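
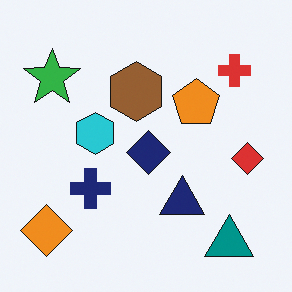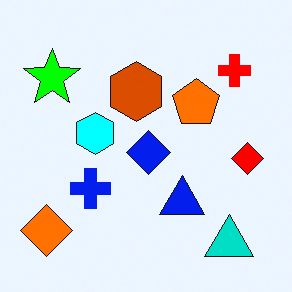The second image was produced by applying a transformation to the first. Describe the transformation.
This is the original image made much more vivid (saturation change).

All colors are more vivid — a global saturation change.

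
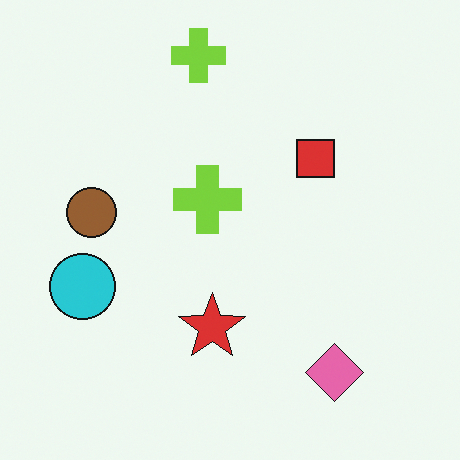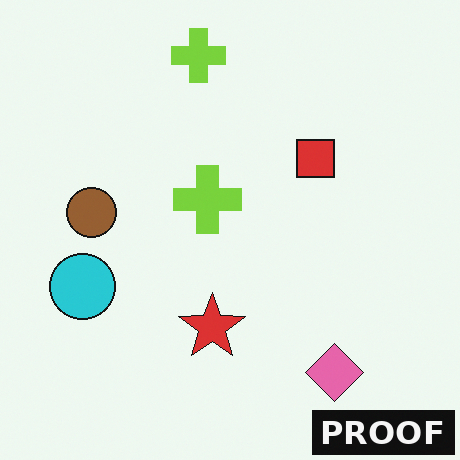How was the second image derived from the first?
This is the original image watermarked with the text "PROOF" in the lower-right corner.

A dark label reading "PROOF" appears in the lower-right corner.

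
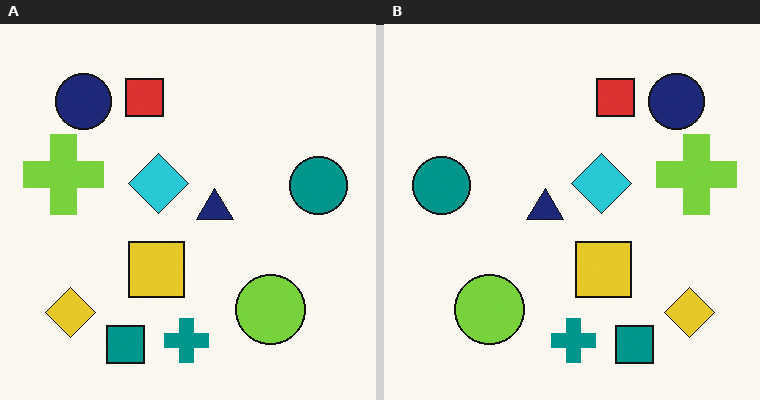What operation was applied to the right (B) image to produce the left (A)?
It was flipped horizontally (left ↔ right).

The teal circle is in the left of the right (B) image and the right of the left (A) — shapes on opposite sides of the vertical midline have swapped in a mirror flip.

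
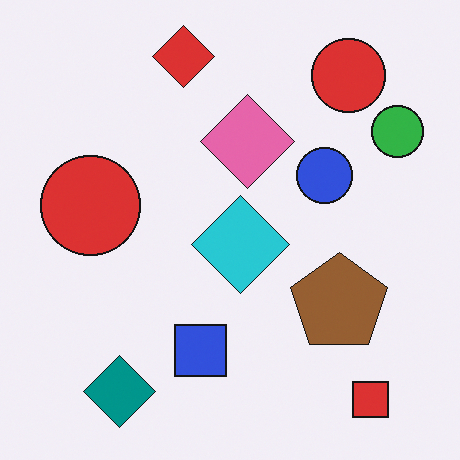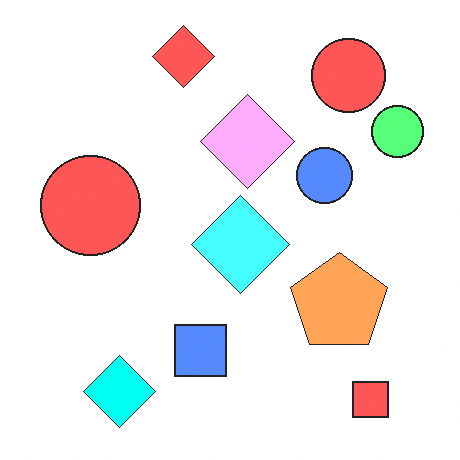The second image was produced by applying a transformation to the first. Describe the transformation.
Brightened a lot.

Every pixel — background and shapes alike — is uniformly brightened.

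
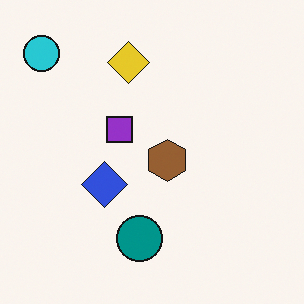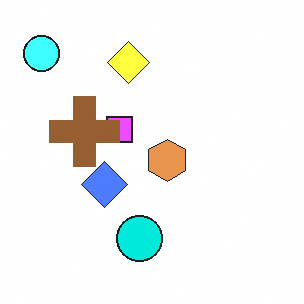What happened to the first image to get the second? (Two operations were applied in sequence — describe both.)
This is the original image brightened a lot, then overlaid with an additional brown cross.

Every pixel — background and shapes alike — is uniformly brightened. A brown cross appears in the second image that is absent from the first.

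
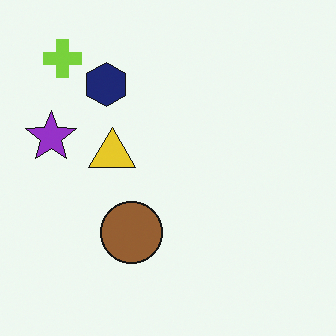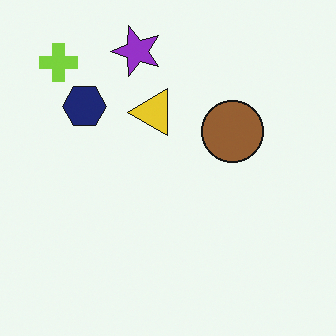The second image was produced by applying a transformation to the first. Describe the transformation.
The second image is the first transposed (reflected across the top-left ↔ bottom-right diagonal).

Shapes have swapped their row and column positions — what was in the top-right is now in the bottom-left — a diagonal reflection.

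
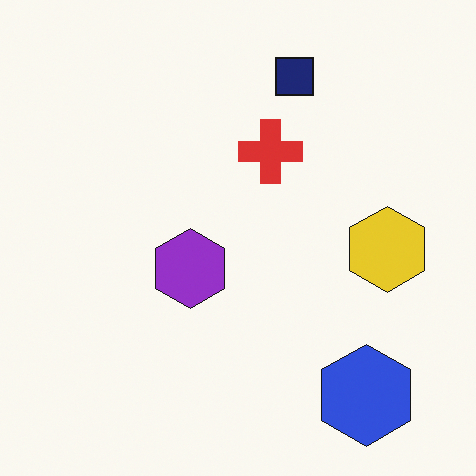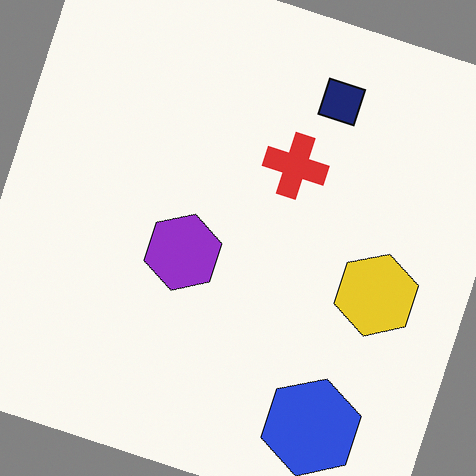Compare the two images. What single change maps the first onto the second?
The transformation is: rotated clockwise by a clearly visible amount.

Every shape is tilted by the same angle and the image corners show triangular fill wedges — a whole-image rotation by a non-right angle.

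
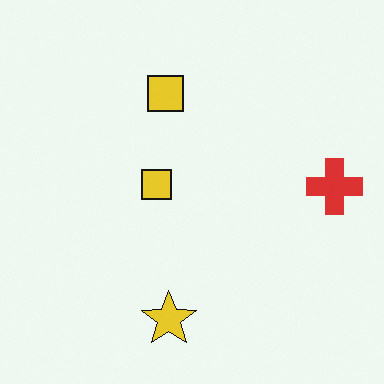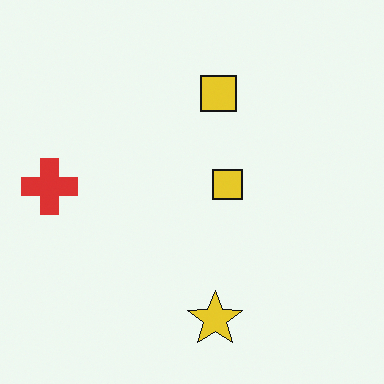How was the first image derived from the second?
It was flipped horizontally (left ↔ right).

The red cross is in the left of the second image and the right of the first — shapes on opposite sides of the vertical midline have swapped in a mirror flip.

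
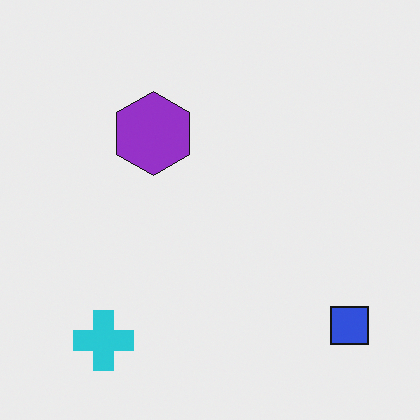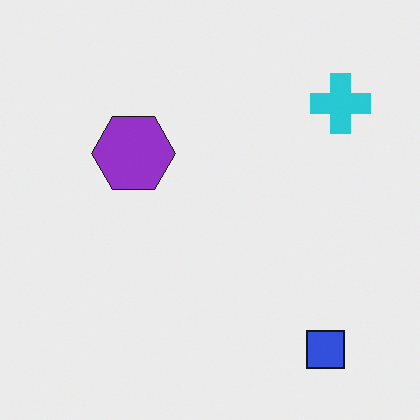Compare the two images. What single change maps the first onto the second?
The second image is the first transposed (reflected across the top-left ↔ bottom-right diagonal).

Shapes have swapped their row and column positions — what was in the top-right is now in the bottom-left — a diagonal reflection.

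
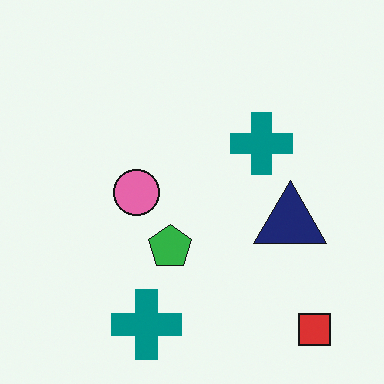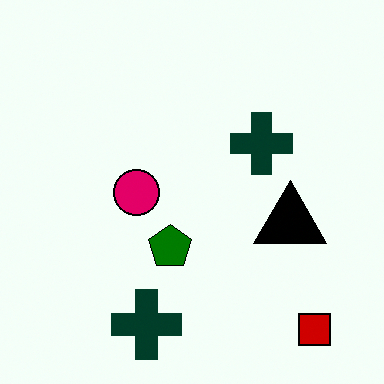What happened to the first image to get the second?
The second image is the first given much higher contrast.

Tones are pushed away from mid-grey across the whole image — a global contrast change.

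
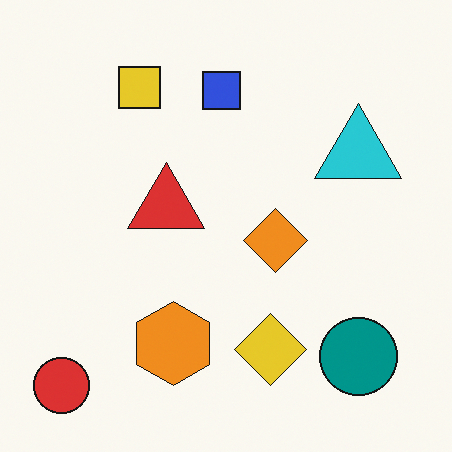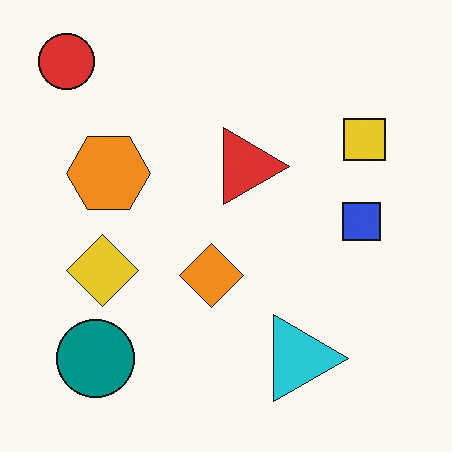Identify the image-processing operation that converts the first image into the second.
The second image is the first rotated 90° clockwise.

The red circle sits in the bottom-left of the first image and the top-left of the second — consistent with a whole-image 90° clockwise rotation.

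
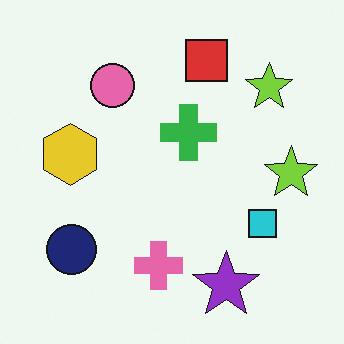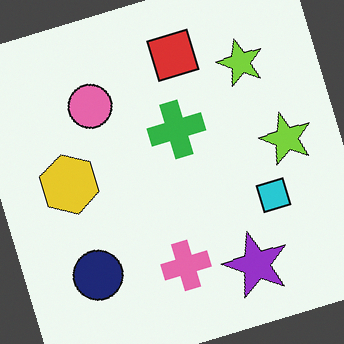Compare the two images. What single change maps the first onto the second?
The image was rotated counter-clockwise by a moderate amount.

Every shape is tilted by the same angle and the image corners show triangular fill wedges — a whole-image rotation by a non-right angle.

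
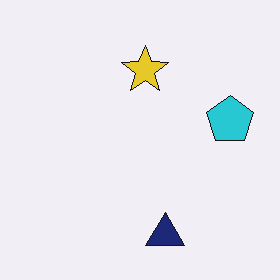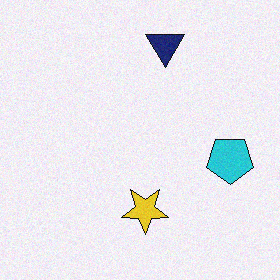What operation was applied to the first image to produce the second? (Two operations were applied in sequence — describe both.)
The transformation is: degraded with a light layer of grain, then flipped vertically (top ↔ bottom).

Random speckle covers the whole image, including the flat background. The navy triangle is in the bottom of the first image and the top of the second — shapes on opposite sides of the horizontal midline have swapped in a mirror flip.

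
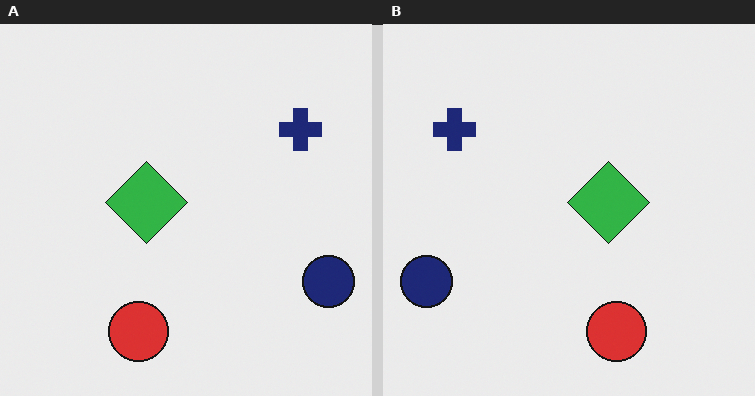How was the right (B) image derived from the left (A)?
The image was flipped horizontally (left ↔ right).

The navy circle is in the bottom-right of the left (A) image and the bottom-left of the right (B) — shapes on opposite sides of the vertical midline have swapped in a mirror flip.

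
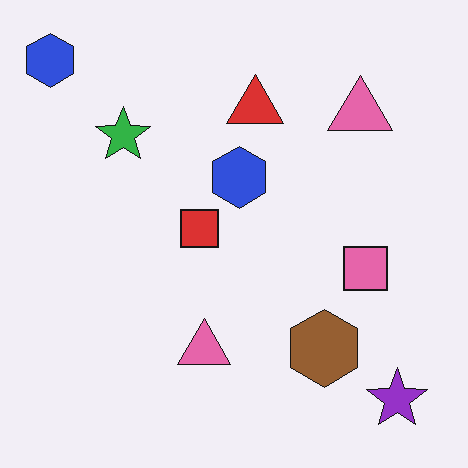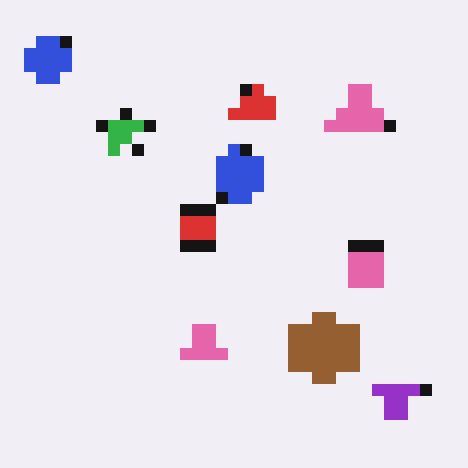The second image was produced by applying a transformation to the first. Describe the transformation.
Heavily pixelated into large blocks.

Shapes are reduced to large square blocks; fine edges and outlines are lost — a downscale-then-upscale (mosaic) effect.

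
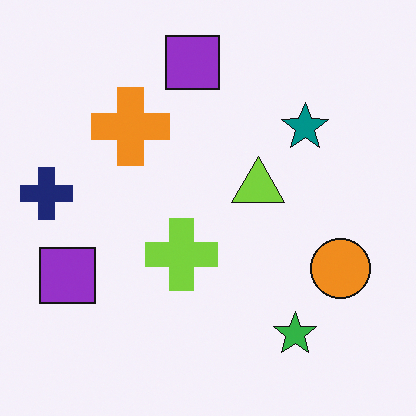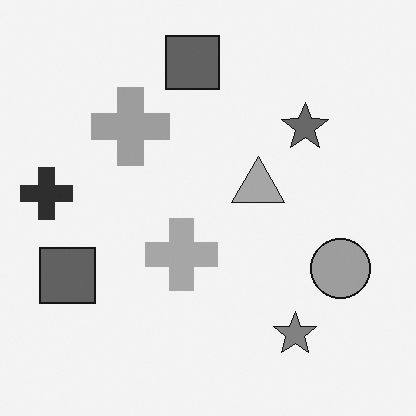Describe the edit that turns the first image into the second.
This is the original image converted to grayscale.

All color is removed — every shape is now a shade of grey.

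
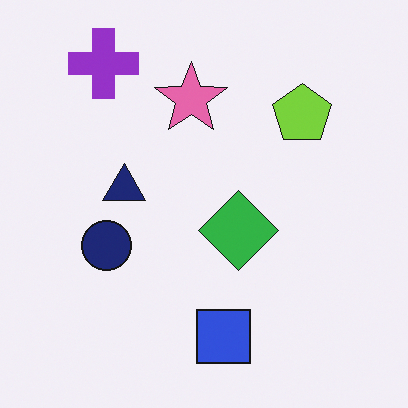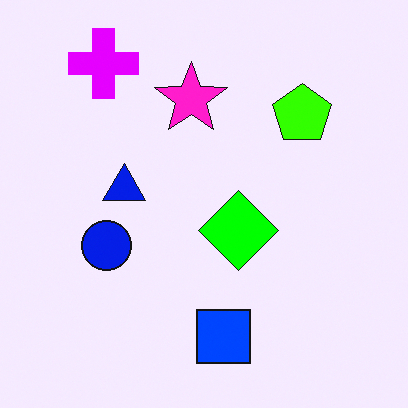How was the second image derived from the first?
The image was made much more vivid (saturation change).

All colors are more vivid — a global saturation change.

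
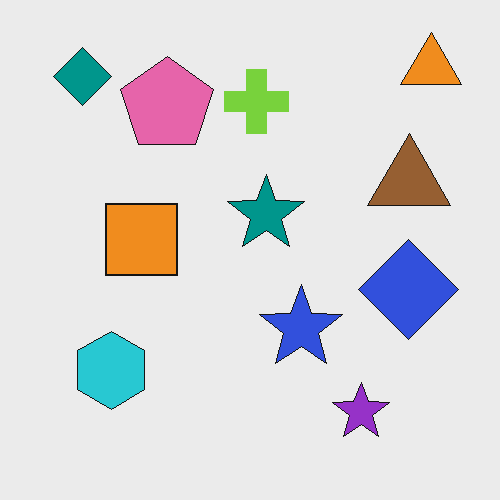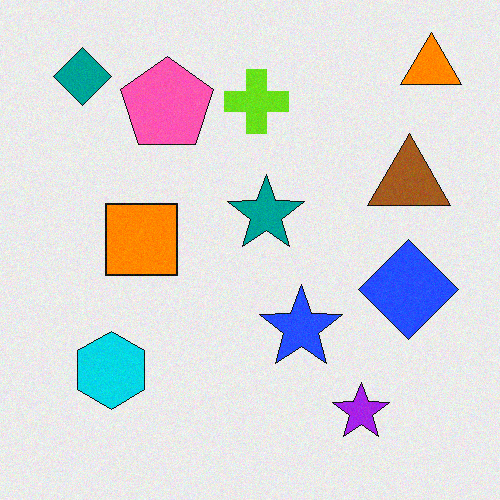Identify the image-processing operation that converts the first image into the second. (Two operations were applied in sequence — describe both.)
Degraded with a light layer of grain, then slightly oversaturated.

Random speckle covers the whole image, including the flat background. All colors are more vivid — a global saturation change.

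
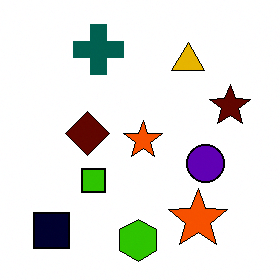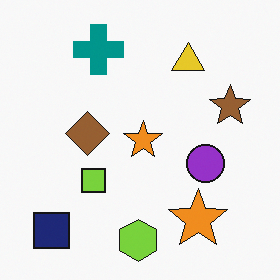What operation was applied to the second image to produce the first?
The transformation is: boosted in contrast.

Tones are pushed away from mid-grey across the whole image — a global contrast change.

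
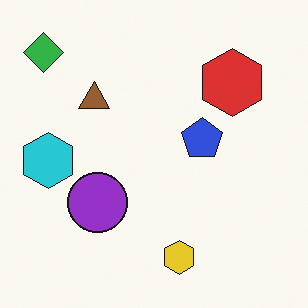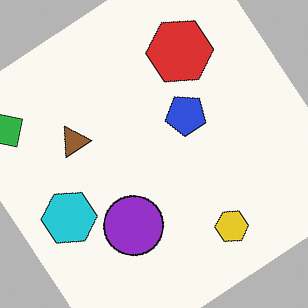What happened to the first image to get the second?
This is the original image rotated counter-clockwise by a large amount — several tens of degrees.

Every shape is tilted by the same angle and the image corners show triangular fill wedges — a whole-image rotation by a non-right angle.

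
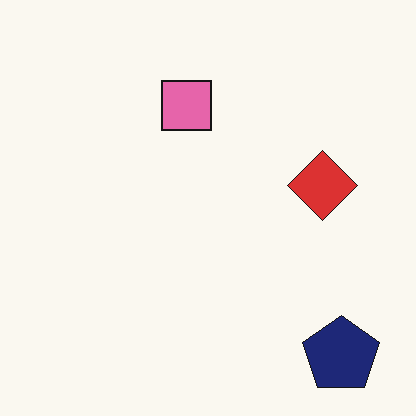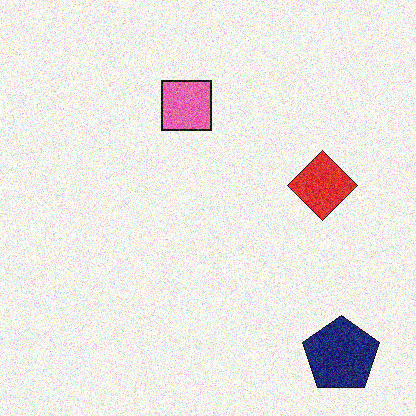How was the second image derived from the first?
The image was degraded with visible gaussian noise.

Random speckle covers the whole image, including the flat background.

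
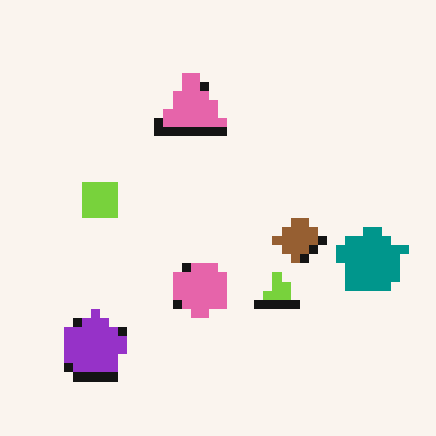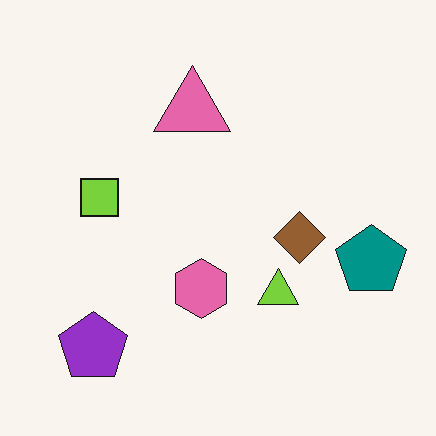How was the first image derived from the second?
Heavily pixelated into large blocks.

Shapes are reduced to large square blocks; fine edges and outlines are lost — a downscale-then-upscale (mosaic) effect.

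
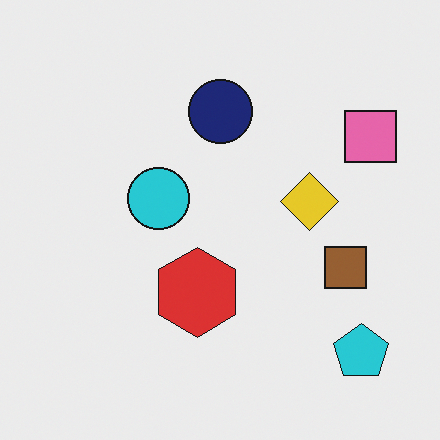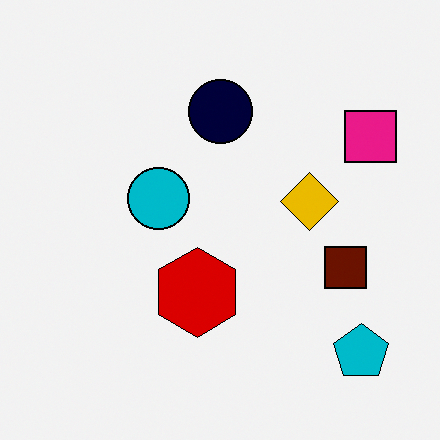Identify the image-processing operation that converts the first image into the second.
This is the original image given much higher contrast.

Tones are pushed away from mid-grey across the whole image — a global contrast change.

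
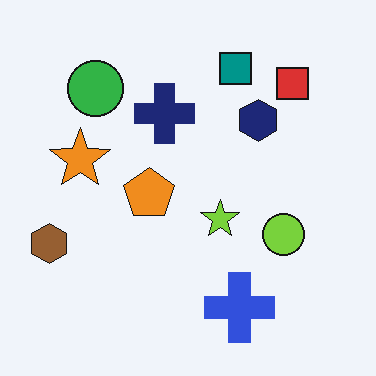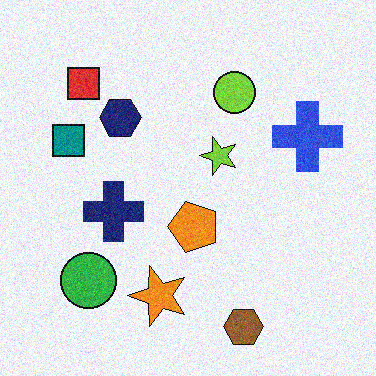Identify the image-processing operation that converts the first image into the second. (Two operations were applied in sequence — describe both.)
The image was degraded with visible gaussian noise, then rotated 90° counter-clockwise.

Random speckle covers the whole image, including the flat background. The brown hexagon sits in the left of the first image and the bottom of the second — consistent with a whole-image 90° counter-clockwise rotation.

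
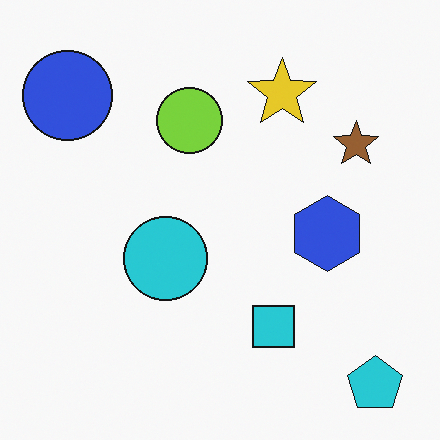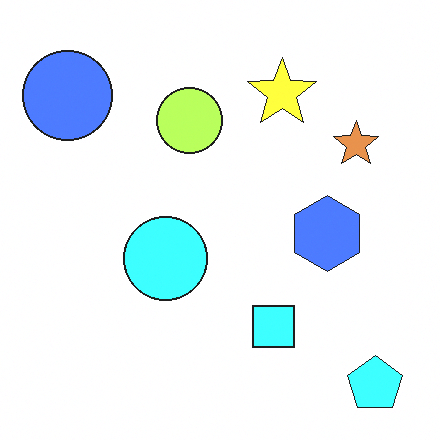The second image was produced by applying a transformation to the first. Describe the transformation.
The image was noticeably brightened.

Every pixel — background and shapes alike — is uniformly brightened.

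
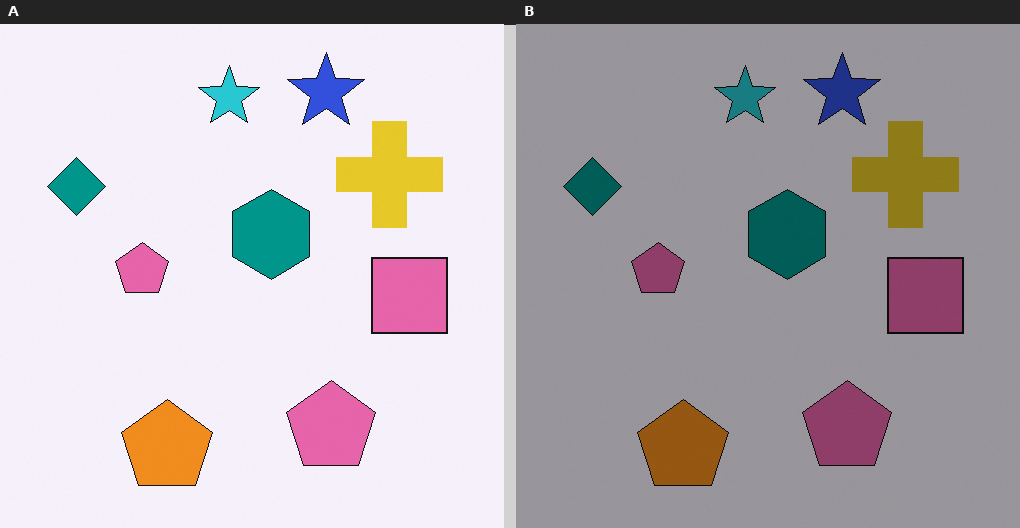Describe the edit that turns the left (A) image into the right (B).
Darkened a lot.

Every pixel — background and shapes alike — is uniformly darkened.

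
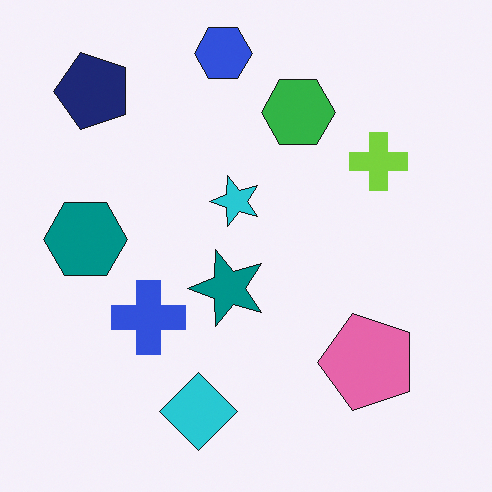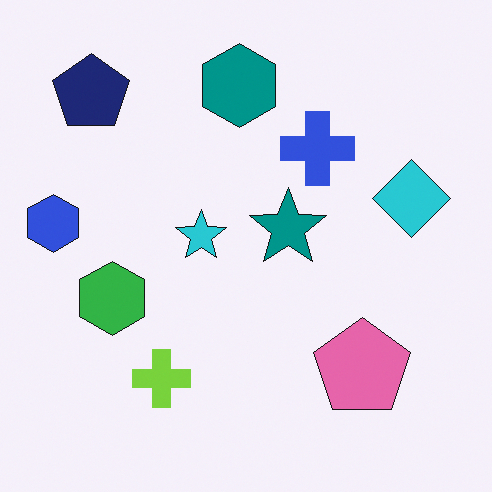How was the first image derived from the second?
The transformation is: transposed (reflected across the top-left ↔ bottom-right diagonal).

Shapes have swapped their row and column positions — what was in the top-right is now in the bottom-left — a diagonal reflection.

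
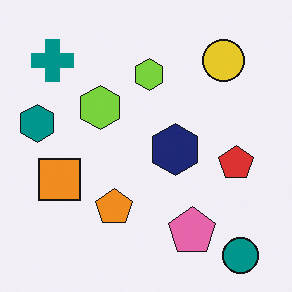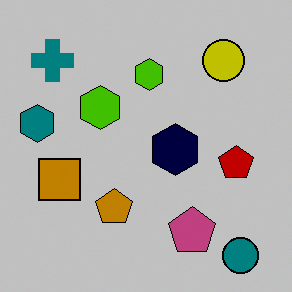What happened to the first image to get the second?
The second image is the first heavily posterized to just a handful of flat colors.

Each flat color has snapped to a coarser quantized level — most visibly, the near-white background has dropped to a flat grey.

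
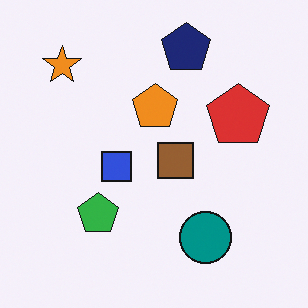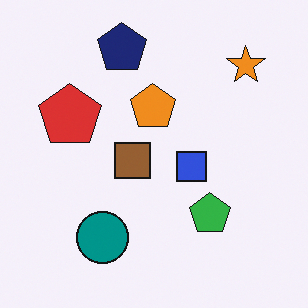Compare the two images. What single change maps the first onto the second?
It was flipped horizontally (left ↔ right).

The orange star is in the top-left of the first image and the top-right of the second — shapes on opposite sides of the vertical midline have swapped in a mirror flip.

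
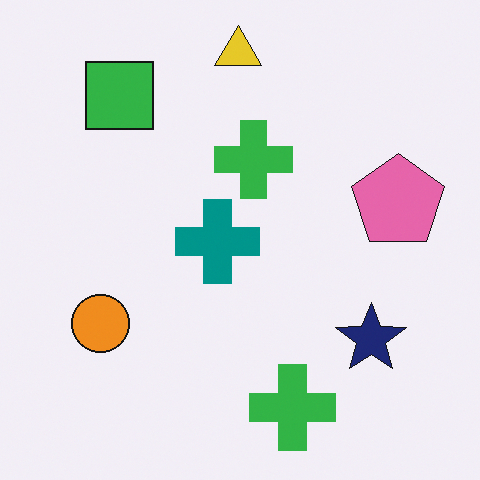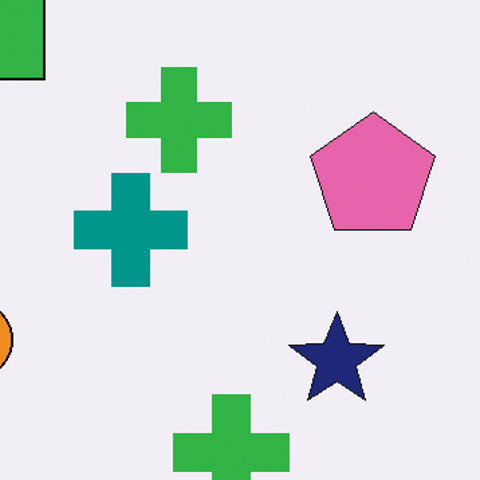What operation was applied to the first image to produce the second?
The transformation is: cropped slightly and scaled back up.

The visible shapes are larger and the field of view is narrower; shapes near the original edges may be partly or wholly outside the frame — a crop-and-rescale.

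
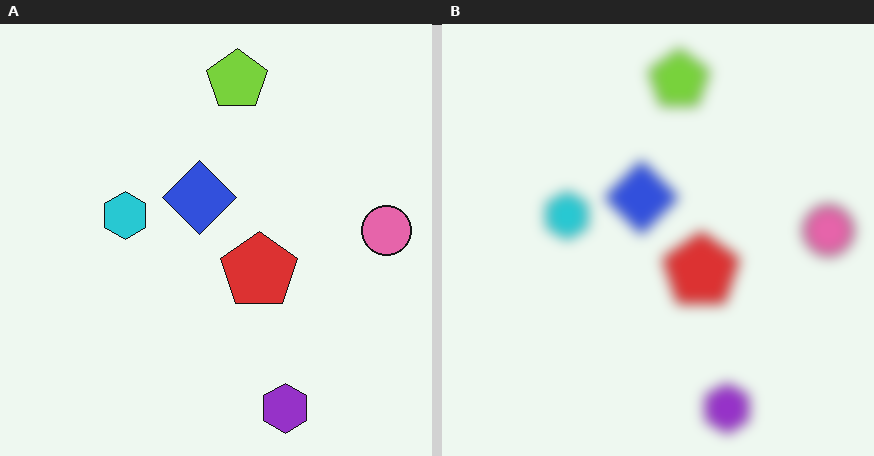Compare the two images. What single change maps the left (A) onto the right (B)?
The right (B) image is the left (A) strongly gaussian-blurred.

Shape edges and outlines are uniformly softened across the whole image.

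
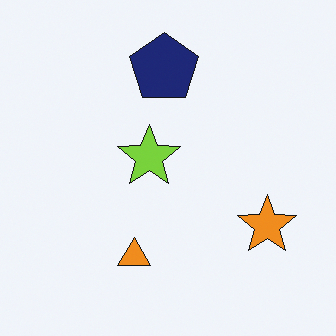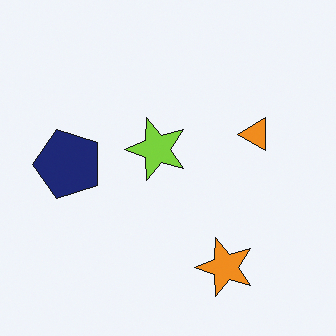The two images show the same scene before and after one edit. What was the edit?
Transposed (reflected across the top-left ↔ bottom-right diagonal).

Shapes have swapped their row and column positions — what was in the top-right is now in the bottom-left — a diagonal reflection.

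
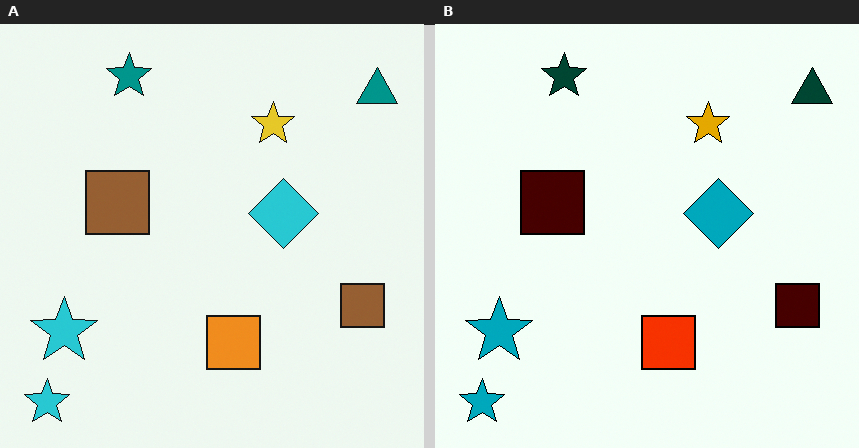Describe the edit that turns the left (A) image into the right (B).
Boosted in contrast.

Tones are pushed away from mid-grey across the whole image — a global contrast change.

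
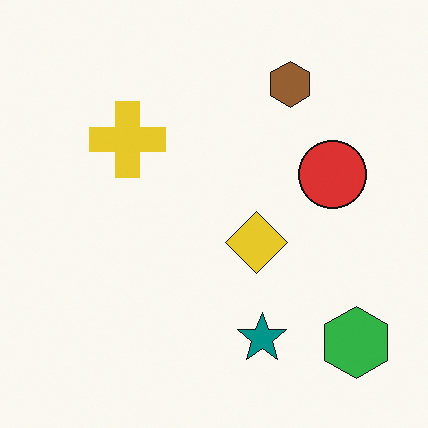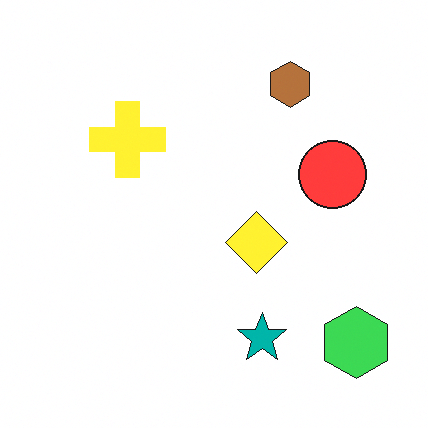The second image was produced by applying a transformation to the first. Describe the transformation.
The second image is the first slightly brightened.

Every pixel — background and shapes alike — is uniformly brightened.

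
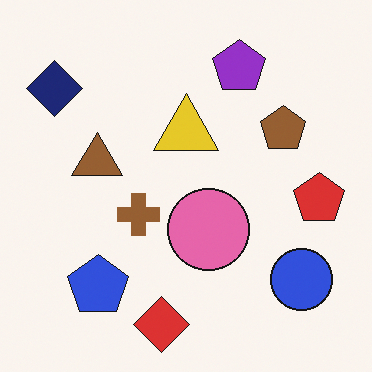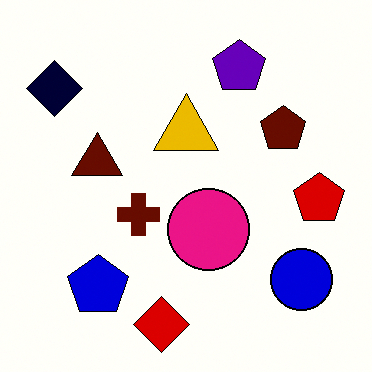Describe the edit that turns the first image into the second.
It was given much higher contrast.

Tones are pushed away from mid-grey across the whole image — a global contrast change.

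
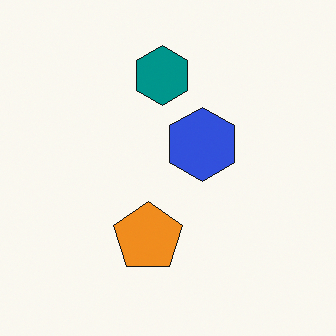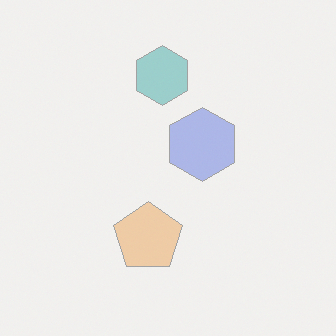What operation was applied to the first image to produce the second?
This is the original image given much lower contrast.

Tones are pushed toward mid-grey across the whole image — a global contrast change.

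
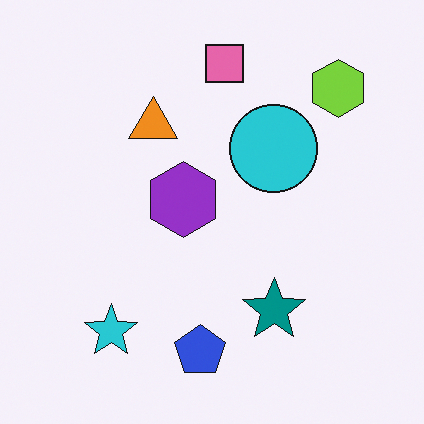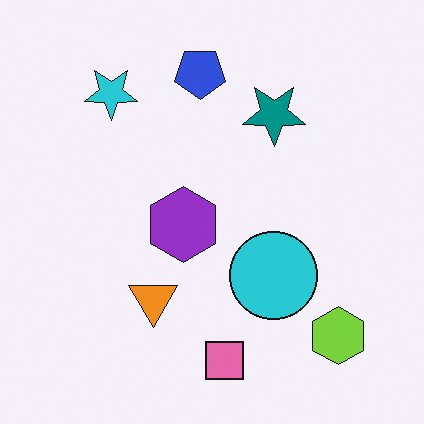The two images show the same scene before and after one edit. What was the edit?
The transformation is: flipped vertically (top ↔ bottom).

The pink square is in the top of the first image and the bottom of the second — shapes on opposite sides of the horizontal midline have swapped in a mirror flip.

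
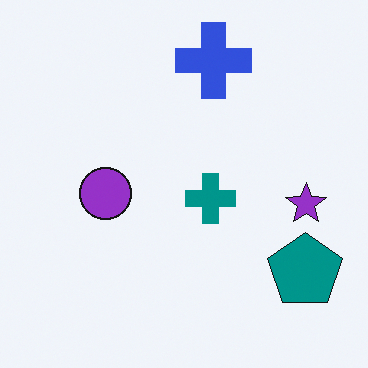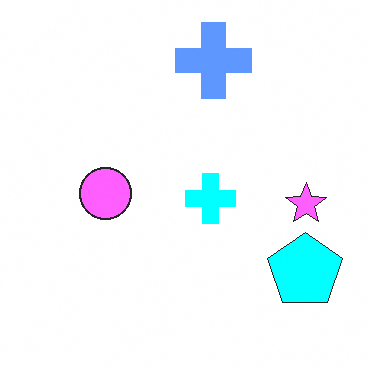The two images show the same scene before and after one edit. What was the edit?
The second image is the first brightened a lot.

Every pixel — background and shapes alike — is uniformly brightened.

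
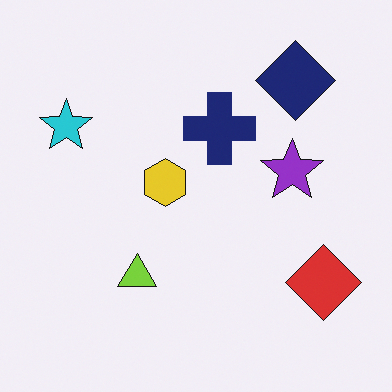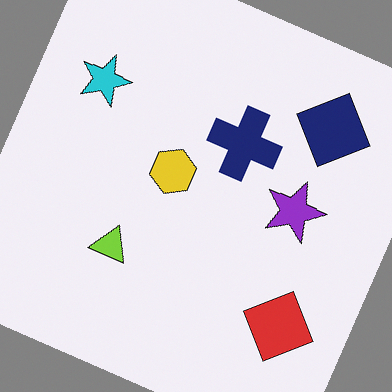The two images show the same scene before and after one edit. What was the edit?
It was rotated clockwise by a moderate amount.

Every shape is tilted by the same angle and the image corners show triangular fill wedges — a whole-image rotation by a non-right angle.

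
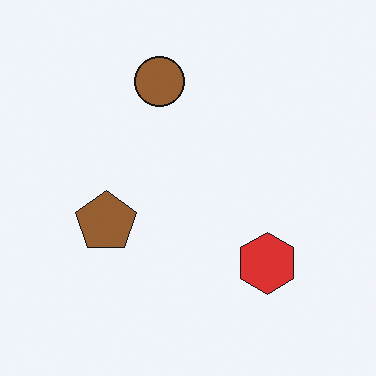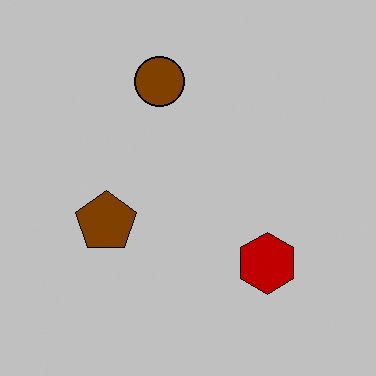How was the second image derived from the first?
This is the original image aggressively posterized.

Each flat color has snapped to a coarser quantized level — most visibly, the near-white background has dropped to a flat grey.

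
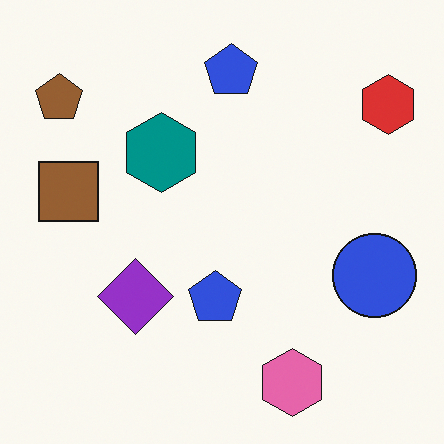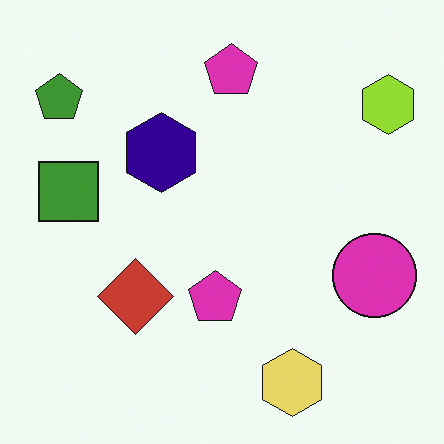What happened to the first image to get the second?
The transformation is: hue-shifted by a moderate amount.

Every shape's color has rotated by the same amount around the hue wheel — a uniform hue shift.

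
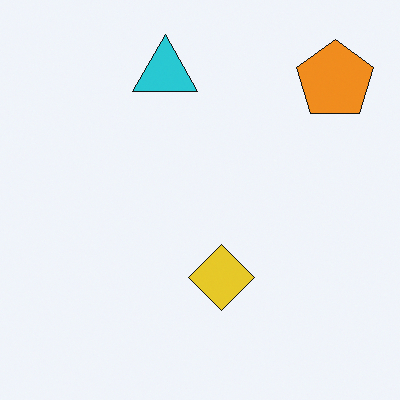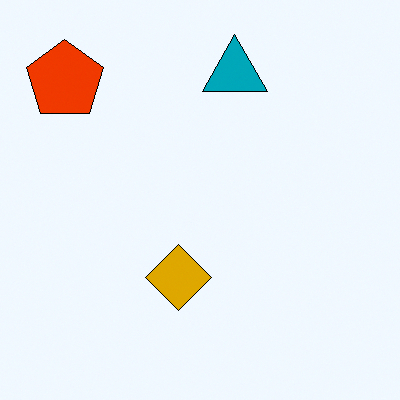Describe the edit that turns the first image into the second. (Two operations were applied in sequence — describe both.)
The transformation is: flipped horizontally (left ↔ right), then boosted in contrast.

The orange pentagon is in the top-right of the first image and the top-left of the second — shapes on opposite sides of the vertical midline have swapped in a mirror flip. Tones are pushed away from mid-grey across the whole image — a global contrast change.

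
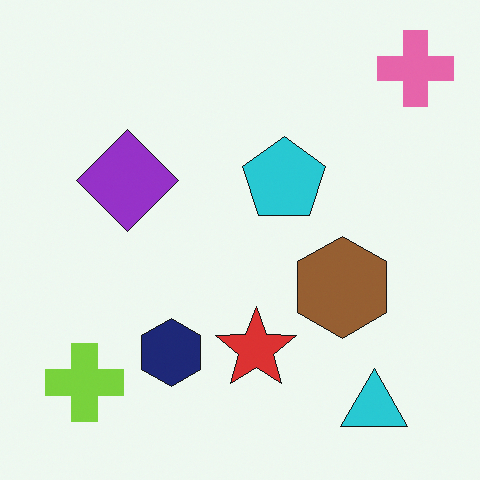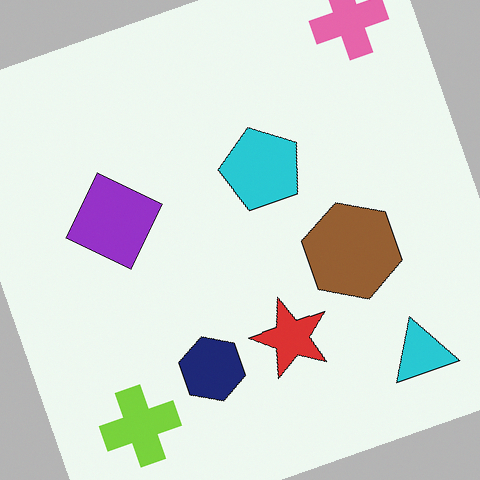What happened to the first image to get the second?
This is the original image rotated counter-clockwise by a clearly visible amount.

Every shape is tilted by the same angle and the image corners show triangular fill wedges — a whole-image rotation by a non-right angle.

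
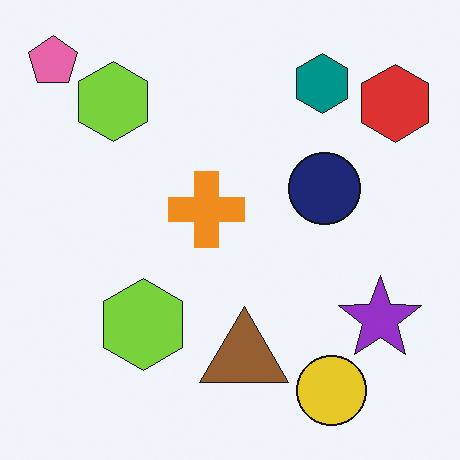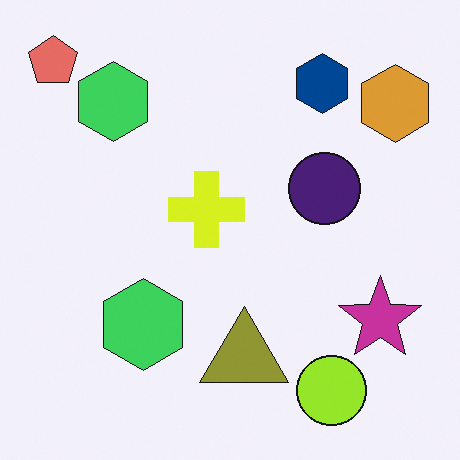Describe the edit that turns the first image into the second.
It was hue-shifted by a small amount.

Every shape's color has rotated by the same amount around the hue wheel — a uniform hue shift.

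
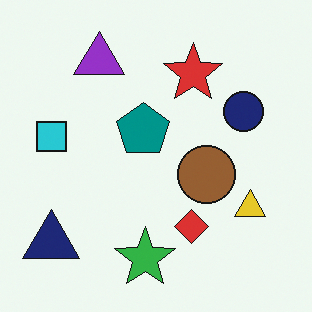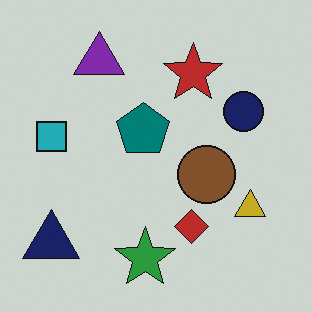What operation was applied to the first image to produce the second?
This is the original image darkened a little.

Every pixel — background and shapes alike — is uniformly darkened.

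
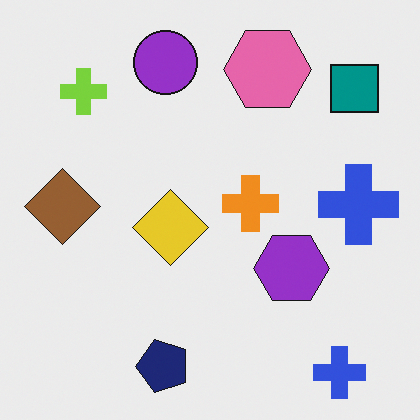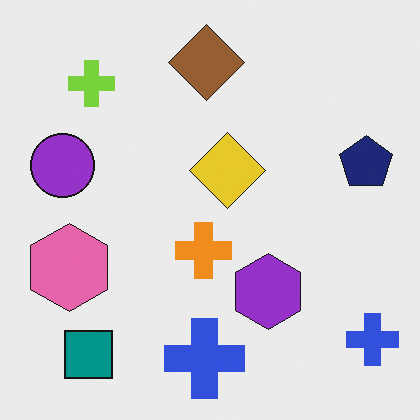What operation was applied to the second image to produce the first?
The image was transposed (reflected across the top-left ↔ bottom-right diagonal).

Shapes have swapped their row and column positions — what was in the top-right is now in the bottom-left — a diagonal reflection.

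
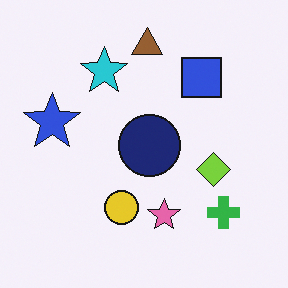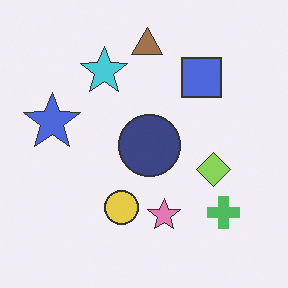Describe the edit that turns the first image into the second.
This is the original image given slightly reduced contrast.

Tones are pushed toward mid-grey across the whole image — a global contrast change.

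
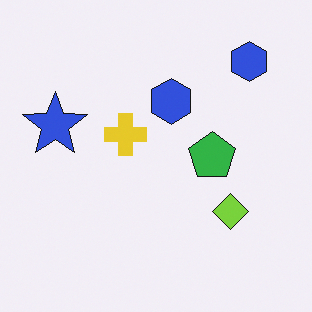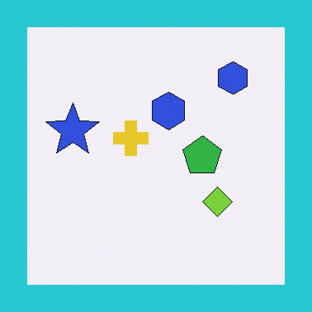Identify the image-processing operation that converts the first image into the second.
The second image is the first framed with a cyan border.

A solid cyan frame runs around the edge of the second image, with the content slightly shrunk inside it.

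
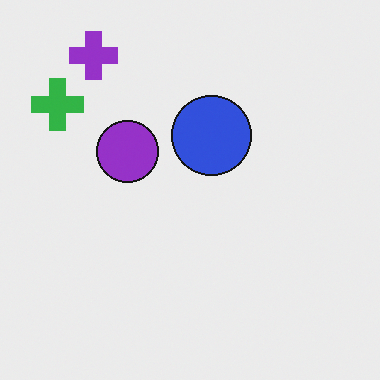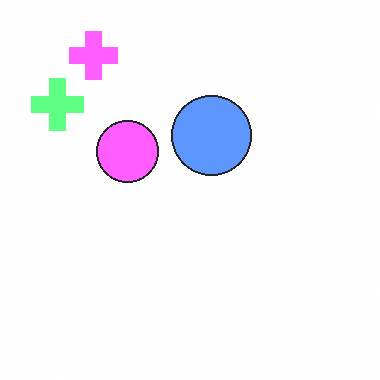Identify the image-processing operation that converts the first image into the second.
The transformation is: substantially brightened.

Every pixel — background and shapes alike — is uniformly brightened.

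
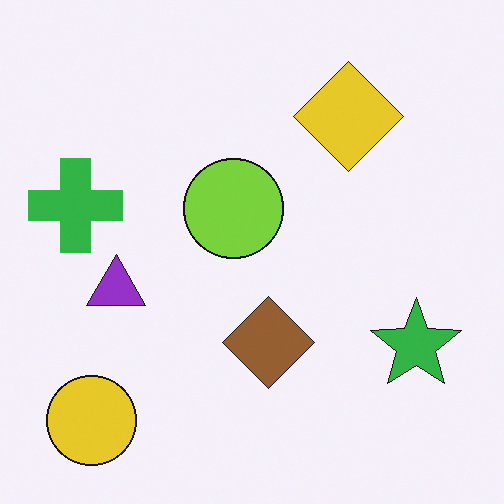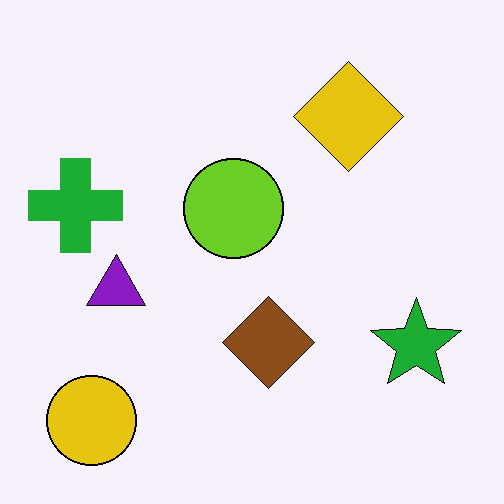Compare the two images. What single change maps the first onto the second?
Given slightly increased contrast.

Tones are pushed away from mid-grey across the whole image — a global contrast change.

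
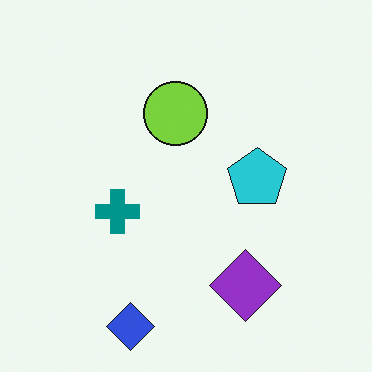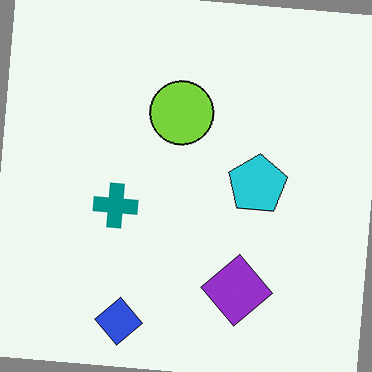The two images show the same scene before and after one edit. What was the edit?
The image was rotated clockwise by a small amount.

Every shape is tilted by the same angle and the image corners show triangular fill wedges — a whole-image rotation by a non-right angle.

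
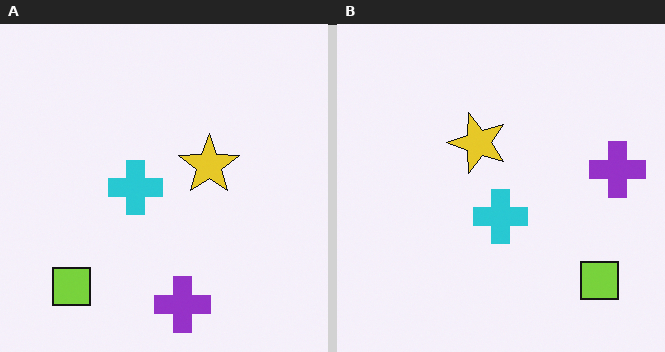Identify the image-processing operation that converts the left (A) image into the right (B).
The transformation is: rotated 90° counter-clockwise.

The lime square sits in the bottom-left of the left (A) image and the bottom-right of the right (B) — consistent with a whole-image 90° counter-clockwise rotation.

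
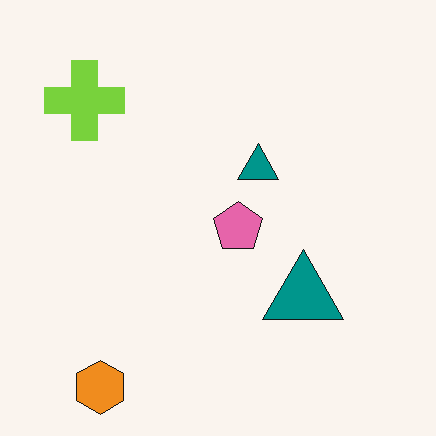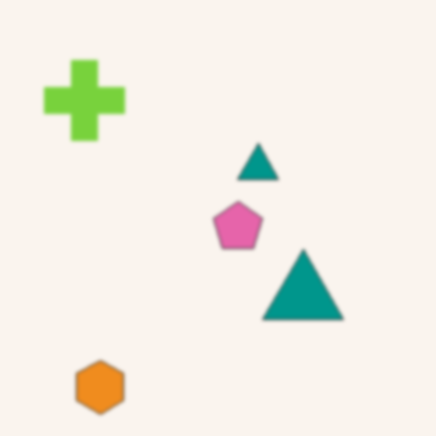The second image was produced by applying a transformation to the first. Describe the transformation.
This is the original image given a subtle gaussian blur.

Shape edges and outlines are uniformly softened across the whole image.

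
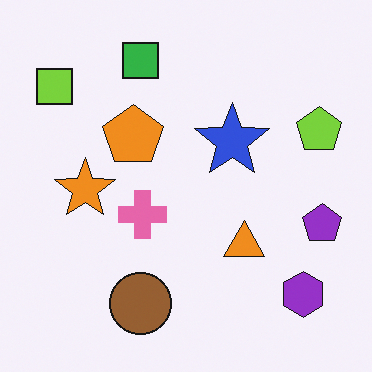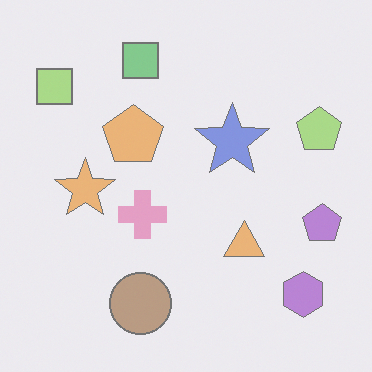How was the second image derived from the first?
This is the original image given much lower contrast.

Tones are pushed toward mid-grey across the whole image — a global contrast change.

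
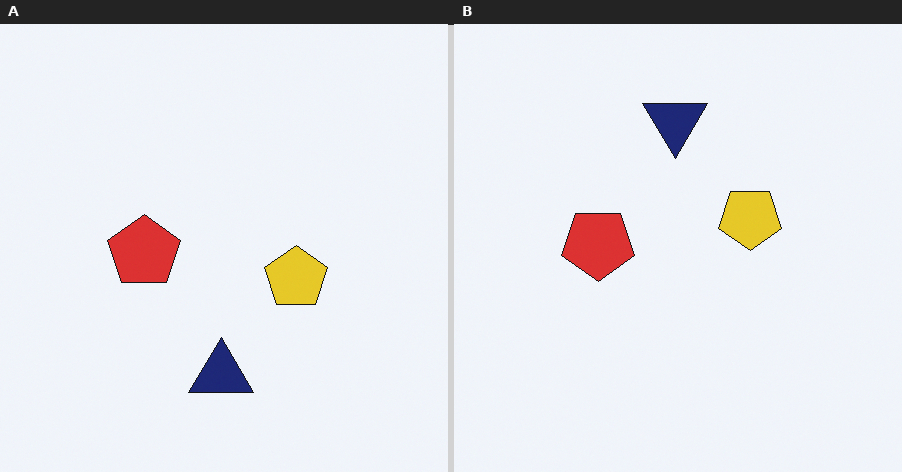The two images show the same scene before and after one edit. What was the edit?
The right (B) image is the left (A) flipped vertically (top ↔ bottom).

The navy triangle is in the bottom of the left (A) image and the top of the right (B) — shapes on opposite sides of the horizontal midline have swapped in a mirror flip.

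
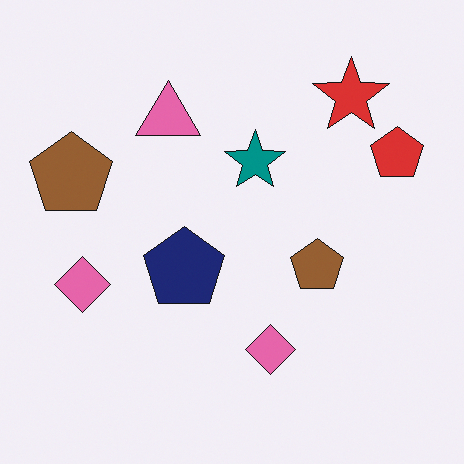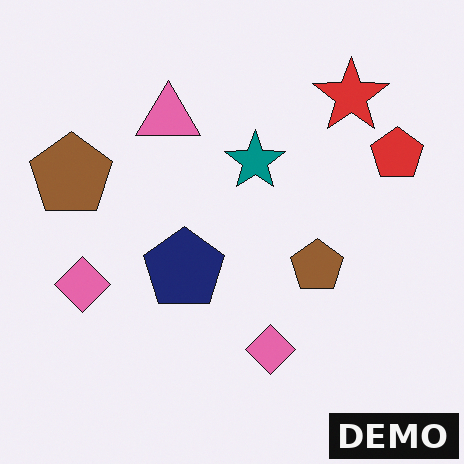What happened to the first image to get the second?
This is the original image watermarked with the text "DEMO" in the lower-right corner.

A dark label reading "DEMO" appears in the lower-right corner.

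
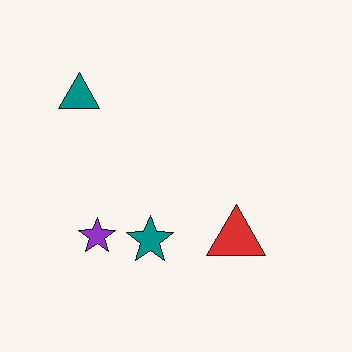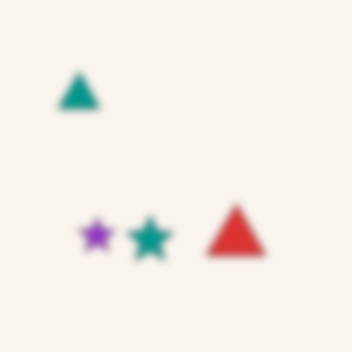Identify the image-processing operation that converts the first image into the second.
This is the original image noticeably gaussian-blurred.

Shape edges and outlines are uniformly softened across the whole image.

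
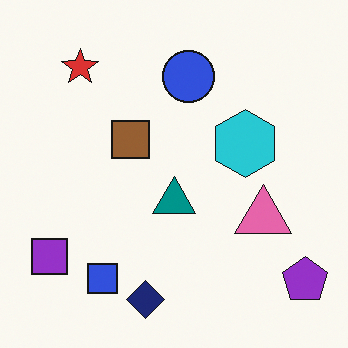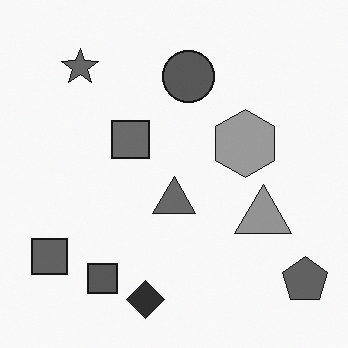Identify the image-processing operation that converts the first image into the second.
The second image is the first converted to grayscale.

All color is removed — every shape is now a shade of grey.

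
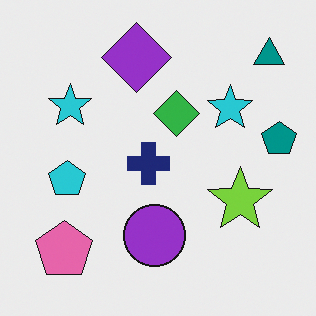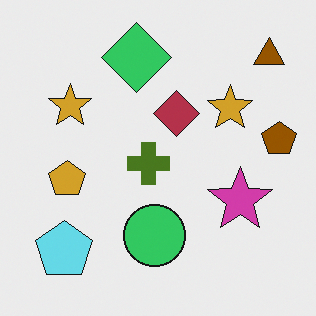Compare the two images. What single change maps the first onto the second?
The transformation is: hue-shifted by a large amount.

Every shape's color has rotated by the same amount around the hue wheel — a uniform hue shift.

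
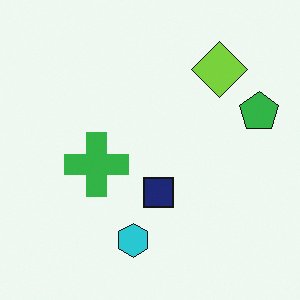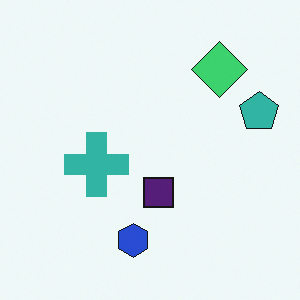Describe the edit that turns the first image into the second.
The transformation is: hue-shifted by a small amount.

Every shape's color has rotated by the same amount around the hue wheel — a uniform hue shift.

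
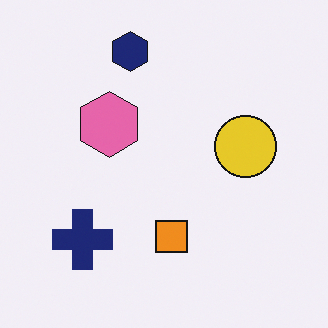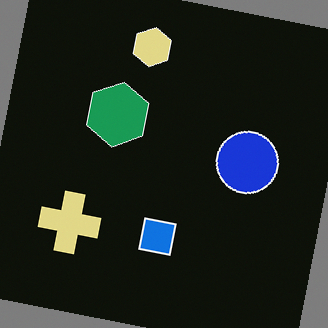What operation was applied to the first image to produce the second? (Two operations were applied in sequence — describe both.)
It was rotated clockwise by a slight angle, then color-inverted (negative).

Every shape is tilted by the same angle and the image corners show triangular fill wedges — a whole-image rotation by a non-right angle. The light background has become dark and every shape's color is its complement — a photographic negative.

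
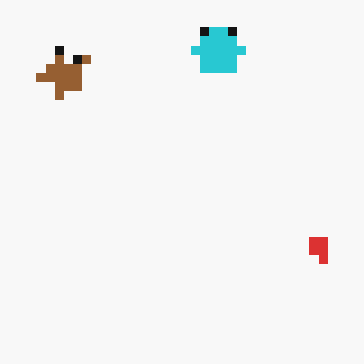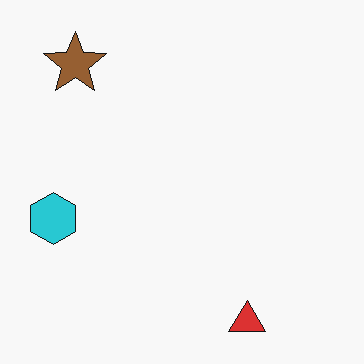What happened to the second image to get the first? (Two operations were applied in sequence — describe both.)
Transposed (reflected across the top-left ↔ bottom-right diagonal), then heavily pixelated into large blocks.

Shapes have swapped their row and column positions — what was in the top-right is now in the bottom-left — a diagonal reflection. Shapes are reduced to large square blocks; fine edges and outlines are lost — a downscale-then-upscale (mosaic) effect.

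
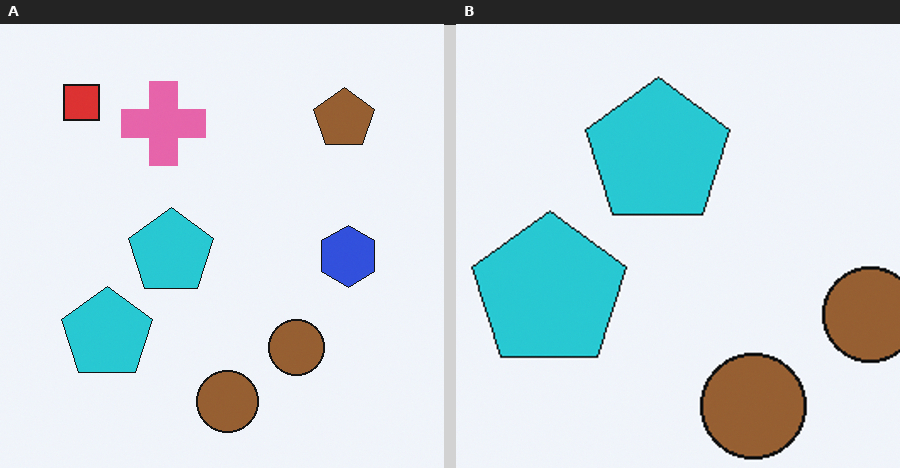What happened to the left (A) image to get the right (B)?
This is the original image cropped tightly and scaled back up.

The visible shapes are larger and the field of view is narrower; shapes near the original edges may be partly or wholly outside the frame — a crop-and-rescale.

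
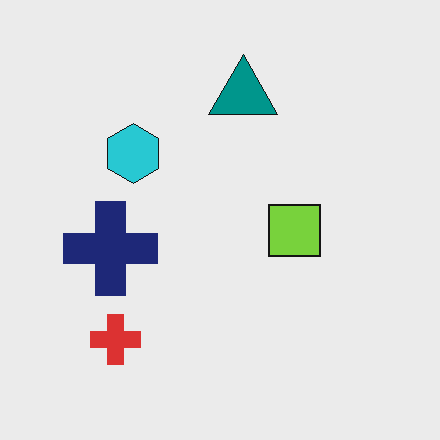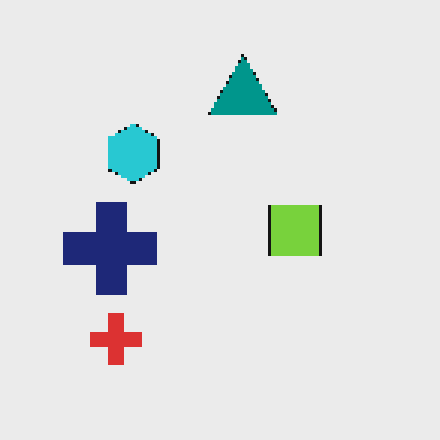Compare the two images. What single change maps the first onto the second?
Lightly pixelated (a mild mosaic effect).

Shapes are reduced to large square blocks; fine edges and outlines are lost — a downscale-then-upscale (mosaic) effect.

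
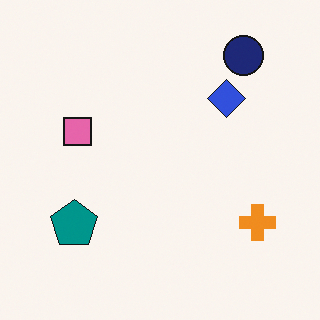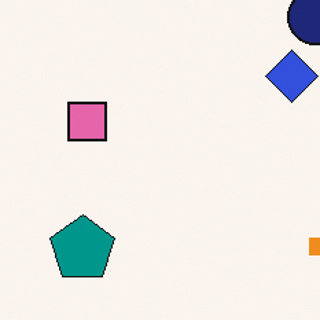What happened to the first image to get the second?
The transformation is: cropped to a modestly smaller region and rescaled.

The visible shapes are larger and the field of view is narrower; shapes near the original edges may be partly or wholly outside the frame — a crop-and-rescale.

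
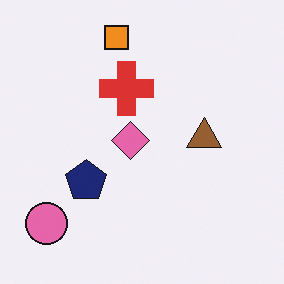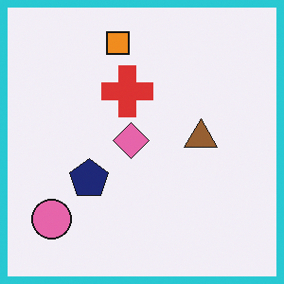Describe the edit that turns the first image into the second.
The second image is the first framed with a cyan border.

A solid cyan frame runs around the edge of the second image, with the content slightly shrunk inside it.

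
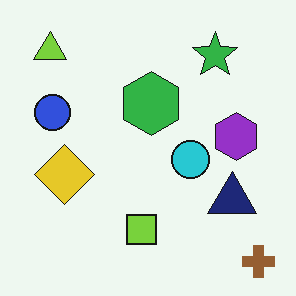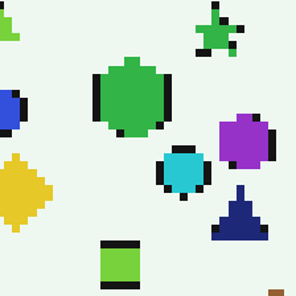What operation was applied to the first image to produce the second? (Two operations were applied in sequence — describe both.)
This is the original image pixelated into visible square blocks, then cropped to a modestly smaller region and rescaled.

Shapes are reduced to large square blocks; fine edges and outlines are lost — a downscale-then-upscale (mosaic) effect. The visible shapes are larger and the field of view is narrower; shapes near the original edges may be partly or wholly outside the frame — a crop-and-rescale.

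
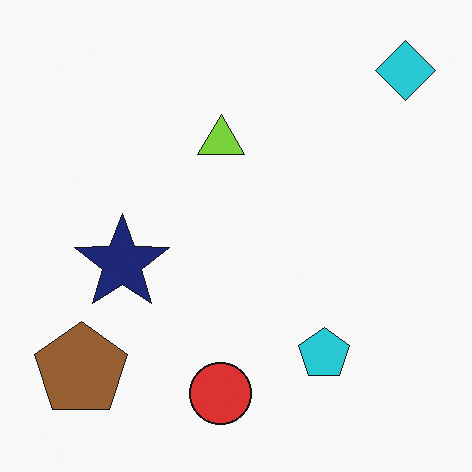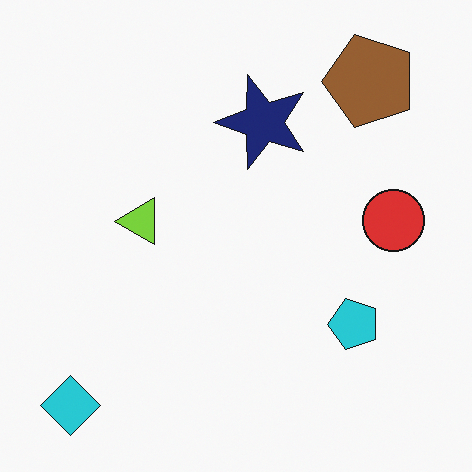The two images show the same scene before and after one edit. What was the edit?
The image was transposed (reflected across the top-left ↔ bottom-right diagonal).

Shapes have swapped their row and column positions — what was in the top-right is now in the bottom-left — a diagonal reflection.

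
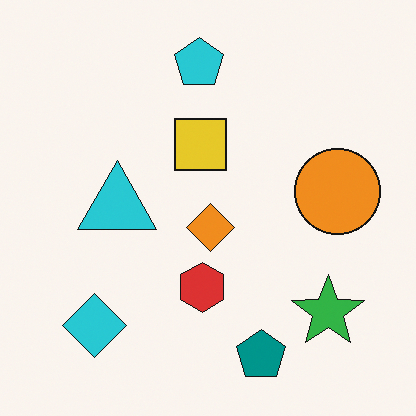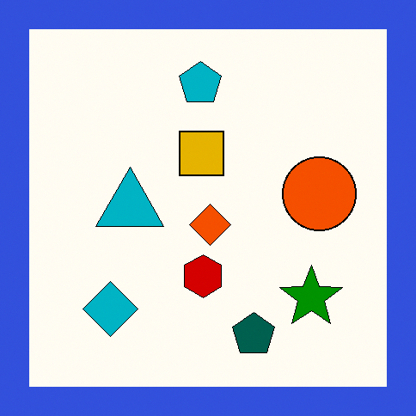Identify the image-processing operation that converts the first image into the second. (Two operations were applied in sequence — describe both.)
The second image is the first boosted in contrast, then framed with a blue border.

Tones are pushed away from mid-grey across the whole image — a global contrast change. A solid blue frame runs around the edge of the second image, with the content slightly shrunk inside it.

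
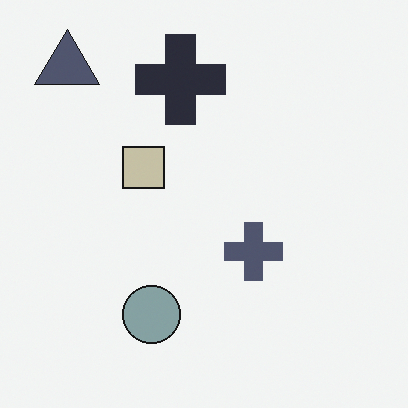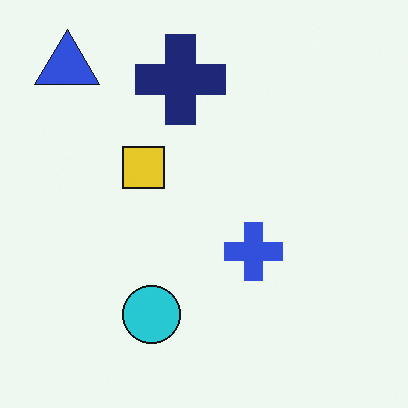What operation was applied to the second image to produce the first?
It was heavily desaturated.

All colors are more muted and greyish — a global saturation change.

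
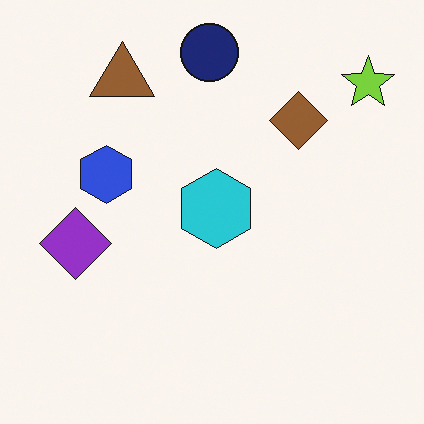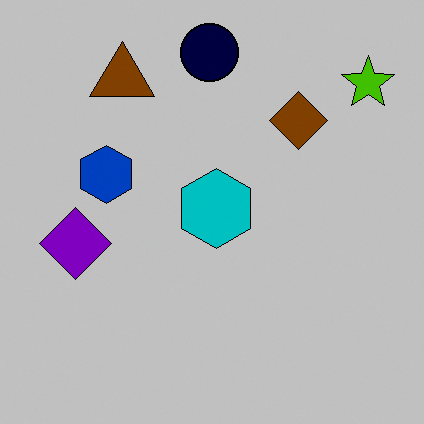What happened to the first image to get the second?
It was heavily posterized to just a handful of flat colors.

Each flat color has snapped to a coarser quantized level — most visibly, the near-white background has dropped to a flat grey.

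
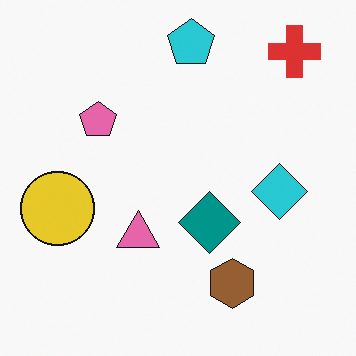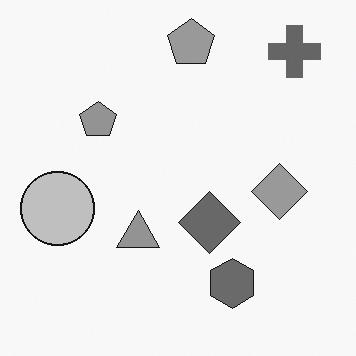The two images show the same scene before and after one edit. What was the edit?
The second image is the first converted to grayscale.

All color is removed — every shape is now a shade of grey.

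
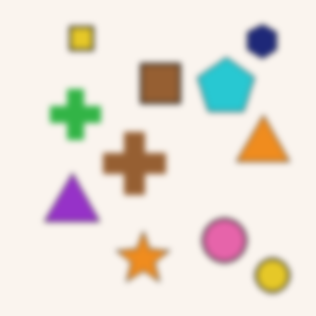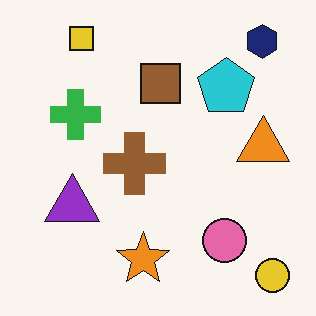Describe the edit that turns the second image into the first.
The transformation is: moderately blurred.

Shape edges and outlines are uniformly softened across the whole image.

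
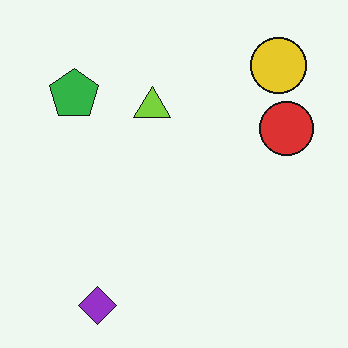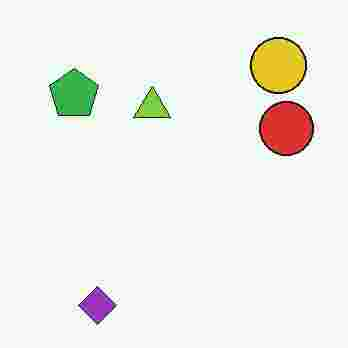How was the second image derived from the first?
The second image is the first degraded with heavy JPEG compression.

Blocky 8×8 compression artifacts appear around shape edges and the flat background shows ringing — characteristic JPEG degradation.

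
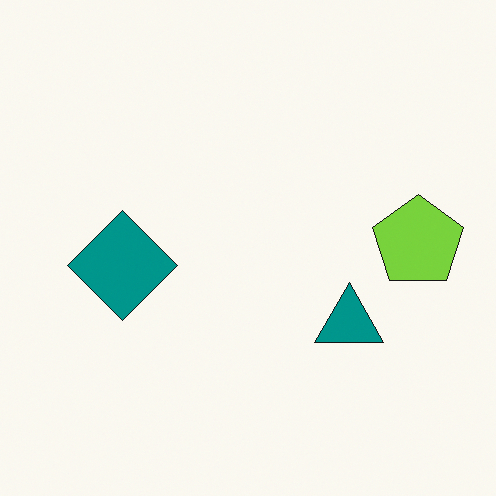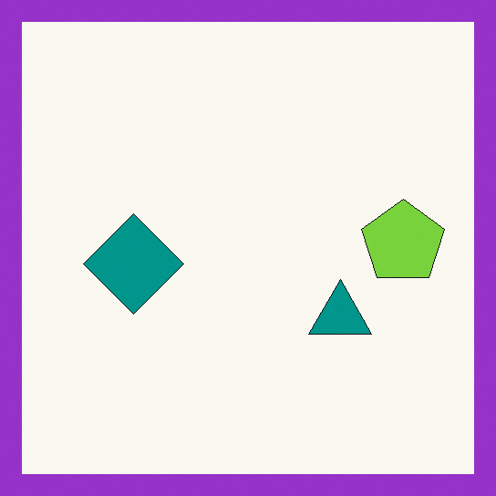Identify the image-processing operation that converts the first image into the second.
The transformation is: framed with a purple border.

A solid purple frame runs around the edge of the second image, with the content slightly shrunk inside it.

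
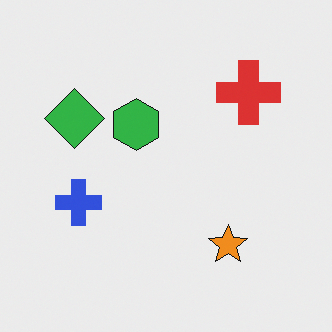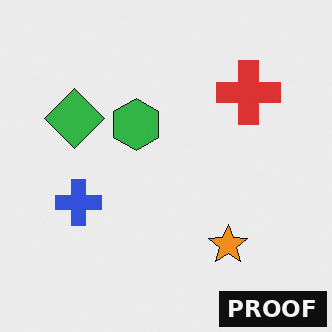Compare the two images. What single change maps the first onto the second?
The transformation is: watermarked with the text "PROOF" in the lower-right corner.

A dark label reading "PROOF" appears in the lower-right corner.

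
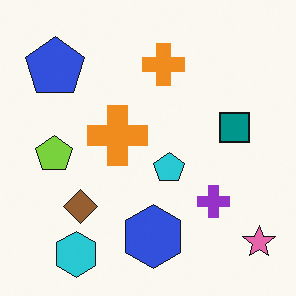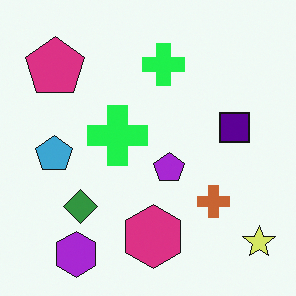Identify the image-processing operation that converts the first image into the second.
Hue-shifted by a moderate amount.

Every shape's color has rotated by the same amount around the hue wheel — a uniform hue shift.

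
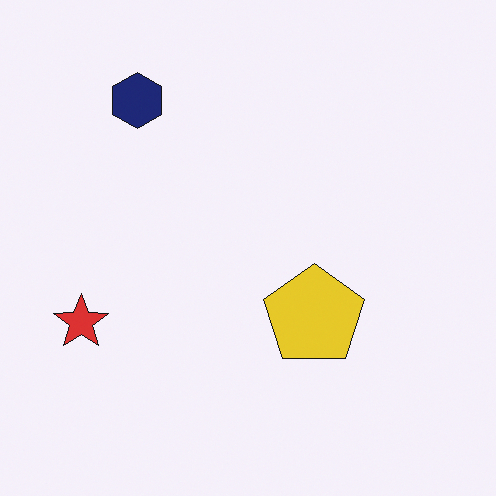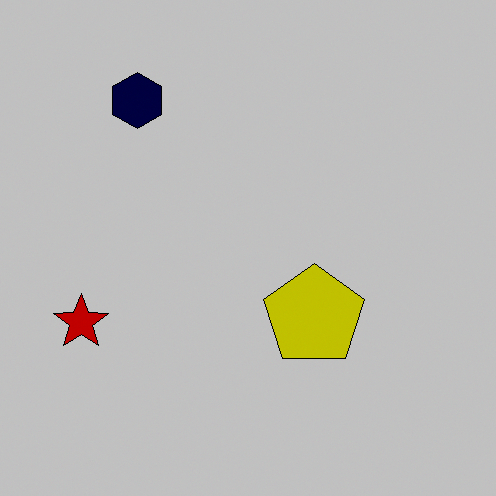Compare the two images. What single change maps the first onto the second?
The transformation is: aggressively posterized.

Each flat color has snapped to a coarser quantized level — most visibly, the near-white background has dropped to a flat grey.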